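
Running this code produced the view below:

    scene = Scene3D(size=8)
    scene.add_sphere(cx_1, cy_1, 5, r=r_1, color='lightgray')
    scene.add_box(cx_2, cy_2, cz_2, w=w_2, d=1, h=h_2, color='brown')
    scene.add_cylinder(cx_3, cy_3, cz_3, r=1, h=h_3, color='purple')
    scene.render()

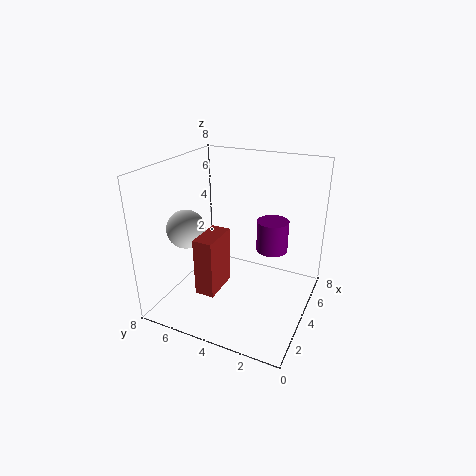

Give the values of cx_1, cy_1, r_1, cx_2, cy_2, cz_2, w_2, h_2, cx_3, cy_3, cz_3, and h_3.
cx_1 = 2
cy_1 = 6
r_1 = 1
cx_2 = 1
cy_2 = 4
cz_2 = 2
w_2 = 2
h_2 = 3
cx_3 = 7
cy_3 = 3
cz_3 = 2
h_3 = 2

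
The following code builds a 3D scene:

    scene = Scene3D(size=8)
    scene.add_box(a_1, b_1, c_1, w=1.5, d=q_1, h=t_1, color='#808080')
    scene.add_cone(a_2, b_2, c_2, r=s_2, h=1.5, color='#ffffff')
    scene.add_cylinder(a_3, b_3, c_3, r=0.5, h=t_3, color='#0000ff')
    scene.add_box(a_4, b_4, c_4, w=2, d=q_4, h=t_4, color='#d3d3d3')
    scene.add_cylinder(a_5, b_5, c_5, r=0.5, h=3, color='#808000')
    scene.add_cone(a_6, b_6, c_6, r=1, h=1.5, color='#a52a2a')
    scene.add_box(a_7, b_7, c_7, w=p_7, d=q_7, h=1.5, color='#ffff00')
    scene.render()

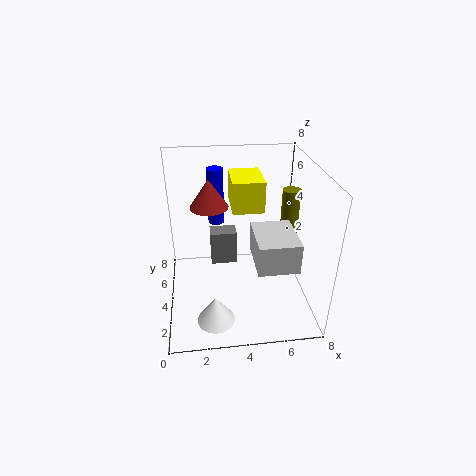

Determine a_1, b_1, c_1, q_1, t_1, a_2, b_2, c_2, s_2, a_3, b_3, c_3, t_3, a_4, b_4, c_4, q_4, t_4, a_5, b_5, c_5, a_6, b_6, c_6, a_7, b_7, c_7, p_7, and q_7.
a_1 = 2.5, b_1 = 4.5, c_1 = 2, q_1 = 1, t_1 = 2, a_2 = 2.5, b_2 = 1.5, c_2 = 0.5, s_2 = 1, a_3 = 3, b_3 = 7, c_3 = 3.5, t_3 = 3.5, a_4 = 4.5, b_4 = 0.5, c_4 = 4, q_4 = 2.5, t_4 = 1.5, a_5 = 7, b_5 = 4.5, c_5 = 3.5, a_6 = 2.5, b_6 = 4, c_6 = 6, a_7 = 3.5, b_7 = 2, c_7 = 6.5, p_7 = 1.5, q_7 = 2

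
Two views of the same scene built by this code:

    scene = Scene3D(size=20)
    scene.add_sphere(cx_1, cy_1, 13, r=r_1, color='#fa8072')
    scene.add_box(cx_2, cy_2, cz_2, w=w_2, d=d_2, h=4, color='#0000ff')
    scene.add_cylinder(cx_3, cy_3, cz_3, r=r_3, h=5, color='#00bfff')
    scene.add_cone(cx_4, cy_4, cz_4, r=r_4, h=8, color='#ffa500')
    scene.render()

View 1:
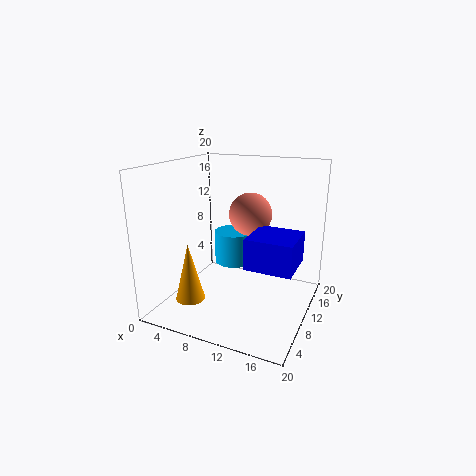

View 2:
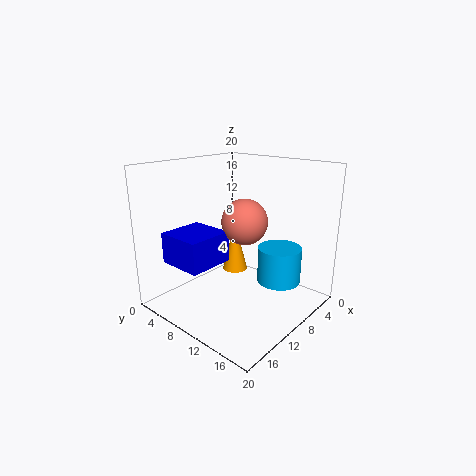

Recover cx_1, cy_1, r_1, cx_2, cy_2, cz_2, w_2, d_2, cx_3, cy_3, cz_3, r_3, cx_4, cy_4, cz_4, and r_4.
cx_1 = 11
cy_1 = 12
r_1 = 3
cx_2 = 13
cy_2 = 5
cz_2 = 8
w_2 = 6
d_2 = 6
cx_3 = 7
cy_3 = 15
cz_3 = 4
r_3 = 3
cx_4 = 5
cy_4 = 5
cz_4 = 2
r_4 = 2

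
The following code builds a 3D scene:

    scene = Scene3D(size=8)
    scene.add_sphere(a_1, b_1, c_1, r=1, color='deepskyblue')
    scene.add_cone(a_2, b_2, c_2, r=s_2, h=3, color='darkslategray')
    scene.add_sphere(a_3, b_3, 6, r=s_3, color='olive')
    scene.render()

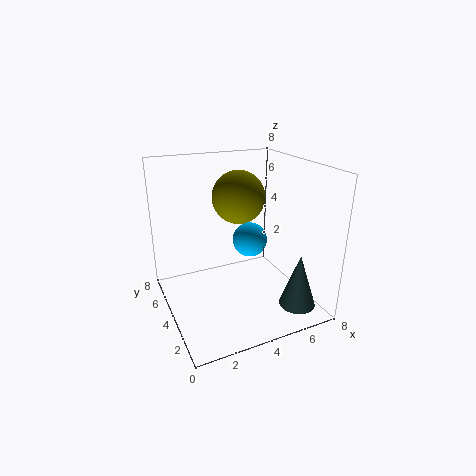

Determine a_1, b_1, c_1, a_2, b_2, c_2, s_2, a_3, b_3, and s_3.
a_1 = 5; b_1 = 4.5; c_1 = 3.5; a_2 = 6.5; b_2 = 1.5; c_2 = 0.5; s_2 = 1; a_3 = 4.5; b_3 = 5; s_3 = 1.5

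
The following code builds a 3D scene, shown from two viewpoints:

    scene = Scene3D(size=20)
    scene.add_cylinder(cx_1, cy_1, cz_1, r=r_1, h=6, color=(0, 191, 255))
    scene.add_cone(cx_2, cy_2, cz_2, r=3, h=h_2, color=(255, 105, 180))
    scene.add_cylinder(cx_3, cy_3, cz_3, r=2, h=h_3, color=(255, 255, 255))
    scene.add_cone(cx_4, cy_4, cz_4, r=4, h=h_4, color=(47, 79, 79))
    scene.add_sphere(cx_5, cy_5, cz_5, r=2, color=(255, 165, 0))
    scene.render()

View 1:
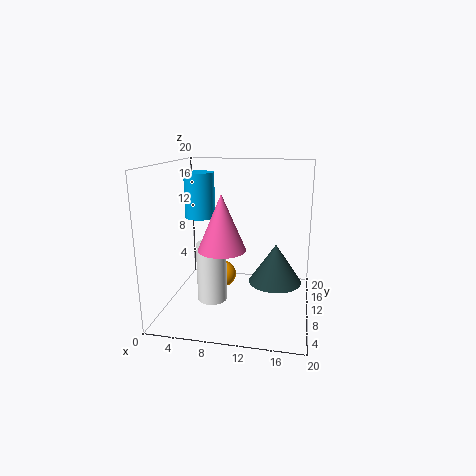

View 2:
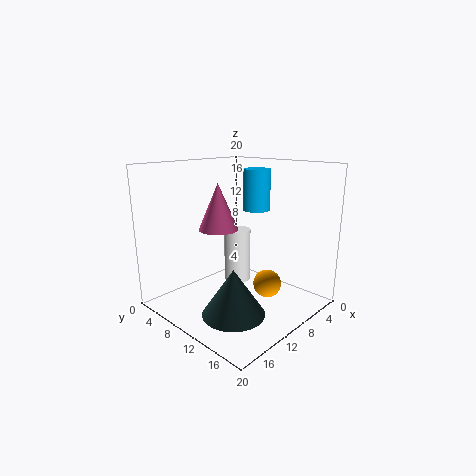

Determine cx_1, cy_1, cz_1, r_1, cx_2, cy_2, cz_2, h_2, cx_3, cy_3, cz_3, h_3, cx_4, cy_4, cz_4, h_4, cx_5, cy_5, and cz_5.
cx_1 = 5; cy_1 = 9; cz_1 = 13; r_1 = 2; cx_2 = 9; cy_2 = 5; cz_2 = 10; h_2 = 7; cx_3 = 7; cy_3 = 7; cz_3 = 2; h_3 = 8; cx_4 = 15; cy_4 = 14; cz_4 = 2; h_4 = 6; cx_5 = 7; cy_5 = 13; cz_5 = 3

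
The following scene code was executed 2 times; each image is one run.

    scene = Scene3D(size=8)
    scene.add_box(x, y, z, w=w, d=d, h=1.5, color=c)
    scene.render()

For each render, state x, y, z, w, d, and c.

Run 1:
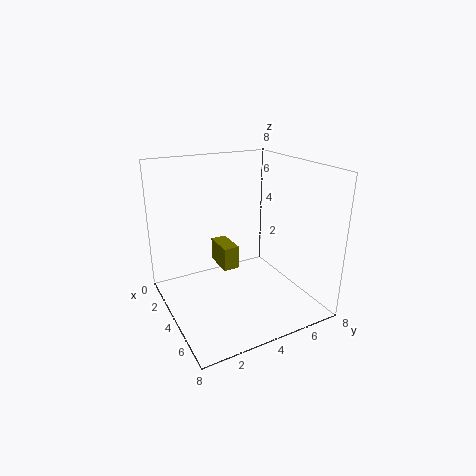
x = 0.25, y = 4, z = 1, w = 2, d = 1, c = 'olive'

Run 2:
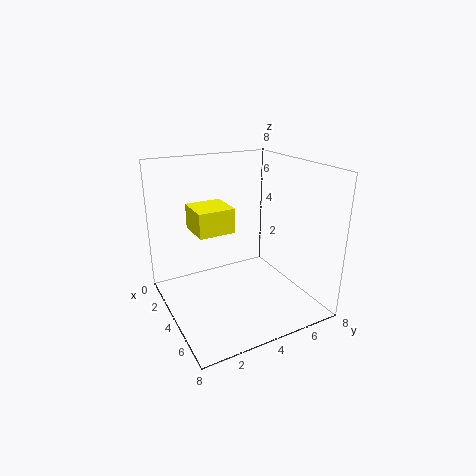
x = 0.5, y = 2.25, z = 3.75, w = 2.25, d = 2.25, c = 'yellow'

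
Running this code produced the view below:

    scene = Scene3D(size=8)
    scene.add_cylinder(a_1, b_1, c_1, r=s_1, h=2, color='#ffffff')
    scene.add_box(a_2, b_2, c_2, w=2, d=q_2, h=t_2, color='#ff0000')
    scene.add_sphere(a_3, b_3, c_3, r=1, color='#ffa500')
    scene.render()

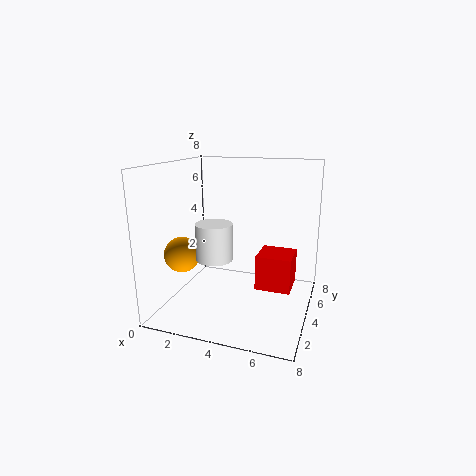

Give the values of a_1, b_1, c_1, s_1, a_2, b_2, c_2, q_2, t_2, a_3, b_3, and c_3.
a_1 = 3; b_1 = 3; c_1 = 3; s_1 = 1; a_2 = 5; b_2 = 4; c_2 = 1; q_2 = 2; t_2 = 2; a_3 = 1; b_3 = 3; c_3 = 3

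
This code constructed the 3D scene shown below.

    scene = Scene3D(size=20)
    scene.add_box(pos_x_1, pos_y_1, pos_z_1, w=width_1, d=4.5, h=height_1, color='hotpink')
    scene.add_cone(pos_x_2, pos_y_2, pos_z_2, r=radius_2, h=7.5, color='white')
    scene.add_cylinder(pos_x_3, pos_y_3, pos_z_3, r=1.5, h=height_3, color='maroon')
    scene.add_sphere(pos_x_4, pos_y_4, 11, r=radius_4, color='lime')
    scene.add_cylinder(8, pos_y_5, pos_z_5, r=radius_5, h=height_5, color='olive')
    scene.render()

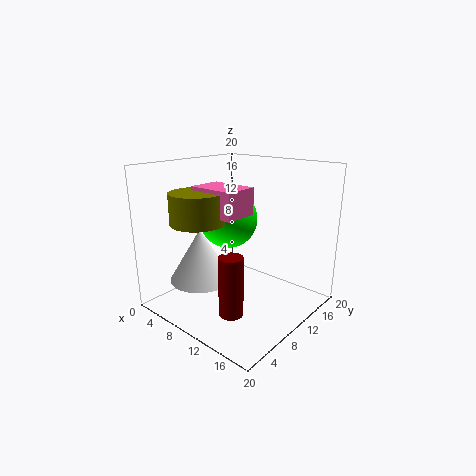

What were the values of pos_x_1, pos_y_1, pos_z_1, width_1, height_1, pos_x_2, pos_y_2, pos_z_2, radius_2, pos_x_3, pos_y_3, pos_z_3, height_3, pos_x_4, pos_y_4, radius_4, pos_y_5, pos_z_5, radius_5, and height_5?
pos_x_1 = 6.5; pos_y_1 = 5; pos_z_1 = 14; width_1 = 6.5; height_1 = 3.5; pos_x_2 = 5.5; pos_y_2 = 7; pos_z_2 = 3.5; radius_2 = 4.5; pos_x_3 = 14.5; pos_y_3 = 3.5; pos_z_3 = 3; height_3 = 7.5; pos_x_4 = 5; pos_y_4 = 13.5; radius_4 = 4.5; pos_y_5 = 4.5; pos_z_5 = 13; radius_5 = 3.5; height_5 = 4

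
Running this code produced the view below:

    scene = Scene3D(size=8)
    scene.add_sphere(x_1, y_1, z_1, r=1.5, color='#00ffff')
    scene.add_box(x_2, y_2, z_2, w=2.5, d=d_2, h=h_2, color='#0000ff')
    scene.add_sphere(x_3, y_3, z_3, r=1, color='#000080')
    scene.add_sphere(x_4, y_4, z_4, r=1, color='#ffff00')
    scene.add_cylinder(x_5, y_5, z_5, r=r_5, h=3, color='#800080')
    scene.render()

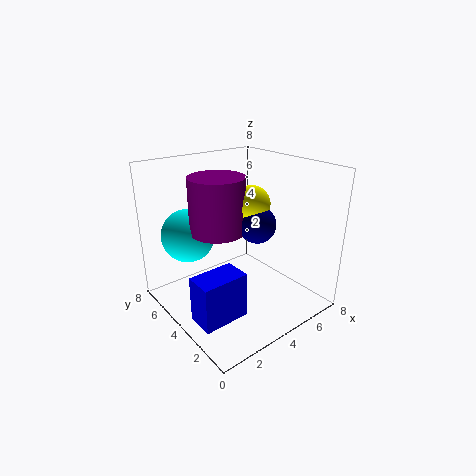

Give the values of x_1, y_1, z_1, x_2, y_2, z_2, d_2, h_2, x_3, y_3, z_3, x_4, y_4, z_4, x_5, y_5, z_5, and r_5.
x_1 = 2; y_1 = 6; z_1 = 4; x_2 = 0.5; y_2 = 2; z_2 = 0.5; d_2 = 1.5; h_2 = 2.5; x_3 = 4.5; y_3 = 3; z_3 = 5; x_4 = 4.5; y_4 = 3.5; z_4 = 6; x_5 = 3; y_5 = 4.5; z_5 = 4.5; r_5 = 1.5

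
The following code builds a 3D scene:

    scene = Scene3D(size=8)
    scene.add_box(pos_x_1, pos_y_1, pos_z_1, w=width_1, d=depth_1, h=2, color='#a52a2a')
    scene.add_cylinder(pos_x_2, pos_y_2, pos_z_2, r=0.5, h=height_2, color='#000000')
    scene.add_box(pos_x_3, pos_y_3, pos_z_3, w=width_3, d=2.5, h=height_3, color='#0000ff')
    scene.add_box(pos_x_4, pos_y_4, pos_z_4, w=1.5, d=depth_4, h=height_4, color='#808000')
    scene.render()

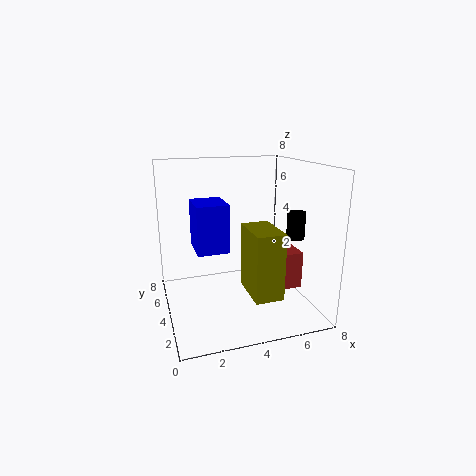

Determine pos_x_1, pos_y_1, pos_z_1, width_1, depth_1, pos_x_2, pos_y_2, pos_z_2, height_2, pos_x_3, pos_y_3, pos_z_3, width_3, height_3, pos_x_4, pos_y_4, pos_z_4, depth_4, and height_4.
pos_x_1 = 5.5; pos_y_1 = 2; pos_z_1 = 1.5; width_1 = 1.5; depth_1 = 2; pos_x_2 = 7; pos_y_2 = 3; pos_z_2 = 4; height_2 = 1.5; pos_x_3 = 2; pos_y_3 = 5.5; pos_z_3 = 2.5; width_3 = 2; height_3 = 3; pos_x_4 = 4; pos_y_4 = 1; pos_z_4 = 1.5; depth_4 = 2.5; height_4 = 3.5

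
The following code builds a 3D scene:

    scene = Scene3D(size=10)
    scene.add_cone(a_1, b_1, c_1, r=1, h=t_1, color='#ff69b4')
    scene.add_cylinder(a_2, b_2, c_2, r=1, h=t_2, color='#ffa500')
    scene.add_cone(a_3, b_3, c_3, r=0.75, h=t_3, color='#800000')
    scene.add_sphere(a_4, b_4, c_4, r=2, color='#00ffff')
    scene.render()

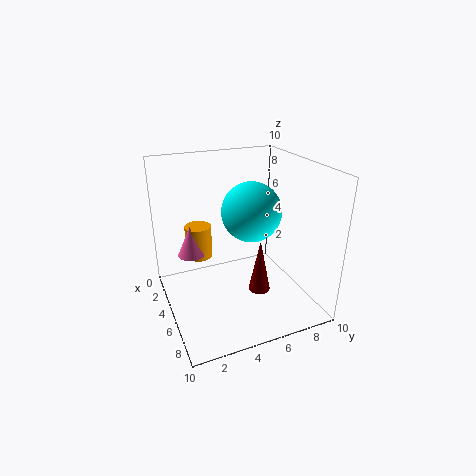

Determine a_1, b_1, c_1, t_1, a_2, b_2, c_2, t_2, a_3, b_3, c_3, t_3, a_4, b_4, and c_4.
a_1 = 2.5
b_1 = 2.25
c_1 = 3
t_1 = 2.25
a_2 = 2
b_2 = 3
c_2 = 2.5
t_2 = 2.5
a_3 = 6.5
b_3 = 6
c_3 = 1.5
t_3 = 3.75
a_4 = 5.5
b_4 = 5.75
c_4 = 7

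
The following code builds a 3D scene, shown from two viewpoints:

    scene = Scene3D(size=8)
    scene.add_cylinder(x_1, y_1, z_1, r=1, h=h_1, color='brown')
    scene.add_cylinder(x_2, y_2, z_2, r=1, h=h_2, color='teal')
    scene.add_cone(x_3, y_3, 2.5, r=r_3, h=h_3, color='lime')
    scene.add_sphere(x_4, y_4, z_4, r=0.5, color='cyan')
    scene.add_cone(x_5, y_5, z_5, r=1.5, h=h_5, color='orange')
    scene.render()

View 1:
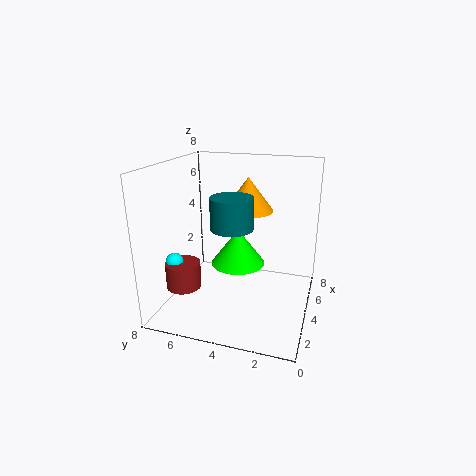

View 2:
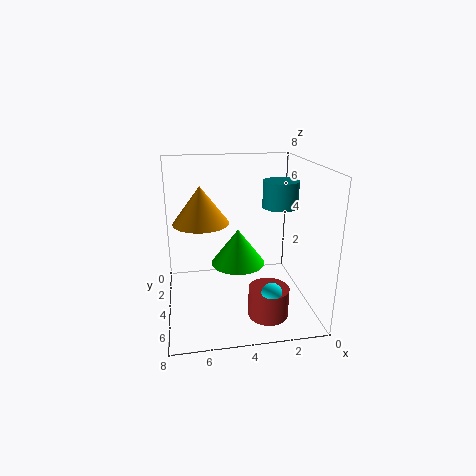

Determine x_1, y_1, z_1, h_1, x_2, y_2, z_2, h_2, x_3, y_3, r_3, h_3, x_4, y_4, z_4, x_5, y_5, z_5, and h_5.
x_1 = 3; y_1 = 7; z_1 = 1; h_1 = 1.5; x_2 = 1.5; y_2 = 3.5; z_2 = 5.5; h_2 = 1.5; x_3 = 4; y_3 = 4; r_3 = 1.5; h_3 = 2; x_4 = 3; y_4 = 7.5; z_4 = 2.5; x_5 = 6; y_5 = 4; z_5 = 5; h_5 = 2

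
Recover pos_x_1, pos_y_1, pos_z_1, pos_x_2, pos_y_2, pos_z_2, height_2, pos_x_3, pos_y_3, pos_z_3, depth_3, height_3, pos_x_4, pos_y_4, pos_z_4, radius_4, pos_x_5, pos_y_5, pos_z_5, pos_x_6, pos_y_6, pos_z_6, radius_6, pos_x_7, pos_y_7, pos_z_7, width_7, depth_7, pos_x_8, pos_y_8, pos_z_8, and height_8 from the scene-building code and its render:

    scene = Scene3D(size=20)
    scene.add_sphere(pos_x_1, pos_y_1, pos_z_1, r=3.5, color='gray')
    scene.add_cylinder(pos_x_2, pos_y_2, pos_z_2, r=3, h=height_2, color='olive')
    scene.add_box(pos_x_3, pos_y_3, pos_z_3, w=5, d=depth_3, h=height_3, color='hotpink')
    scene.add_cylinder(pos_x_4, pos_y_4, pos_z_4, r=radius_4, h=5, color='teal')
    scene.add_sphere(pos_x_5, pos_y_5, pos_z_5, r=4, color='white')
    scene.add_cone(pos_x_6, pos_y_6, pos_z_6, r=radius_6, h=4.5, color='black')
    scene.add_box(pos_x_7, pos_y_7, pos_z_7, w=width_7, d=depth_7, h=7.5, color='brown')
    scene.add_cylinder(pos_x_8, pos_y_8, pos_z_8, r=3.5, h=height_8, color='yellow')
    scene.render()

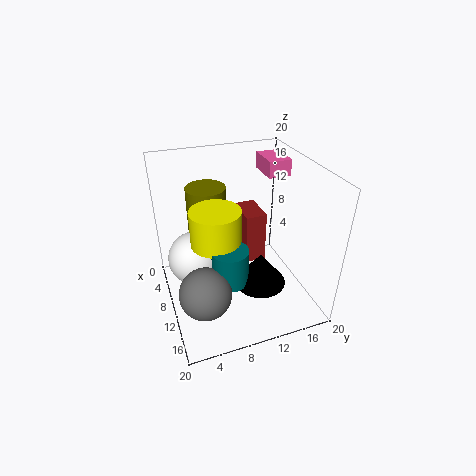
pos_x_1 = 14, pos_y_1 = 4, pos_z_1 = 5, pos_x_2 = 3, pos_y_2 = 7.5, pos_z_2 = 7, height_2 = 8, pos_x_3 = 0.5, pos_y_3 = 16.5, pos_z_3 = 16, depth_3 = 3.5, height_3 = 2.5, pos_x_4 = 12.5, pos_y_4 = 8, pos_z_4 = 5, radius_4 = 2.5, pos_x_5 = 6.5, pos_y_5 = 4.5, pos_z_5 = 5.5, pos_x_6 = 13.5, pos_y_6 = 12, pos_z_6 = 4.5, radius_6 = 3.5, pos_x_7 = 4.5, pos_y_7 = 11.5, pos_z_7 = 5, width_7 = 5, depth_7 = 3, pos_x_8 = 9.5, pos_y_8 = 7, pos_z_8 = 9.5, height_8 = 5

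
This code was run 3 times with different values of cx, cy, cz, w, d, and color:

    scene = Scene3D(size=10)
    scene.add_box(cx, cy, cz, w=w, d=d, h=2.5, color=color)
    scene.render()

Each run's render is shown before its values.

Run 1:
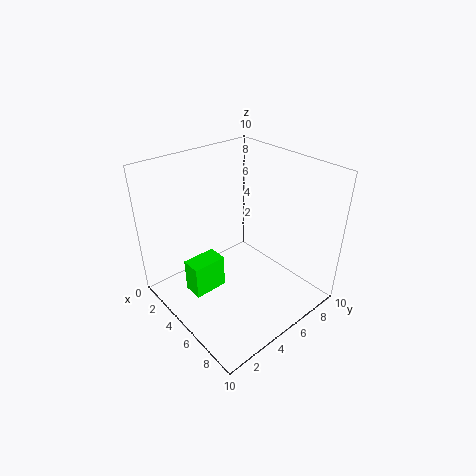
cx = 2.5
cy = 2
cz = 0.5
w = 1.5
d = 2.5
color = 'lime'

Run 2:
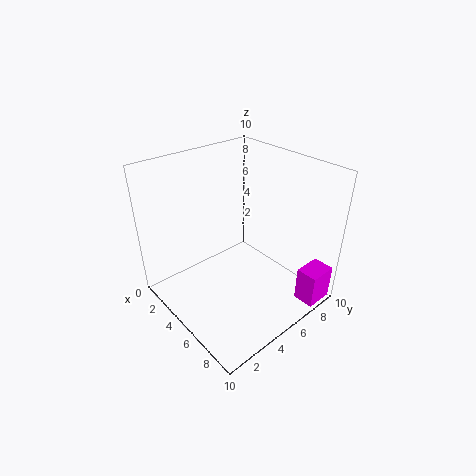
cx = 8.5
cy = 7.5
cz = 0.5
w = 1.5
d = 2
color = 'magenta'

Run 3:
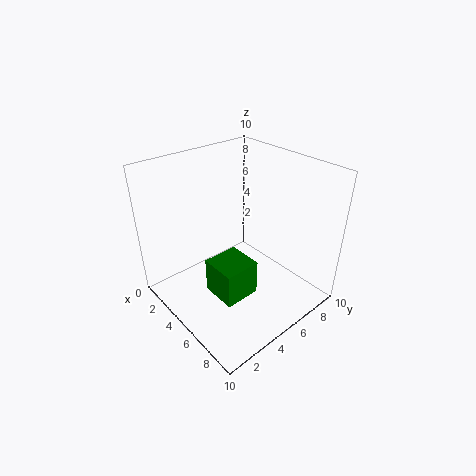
cx = 4.5
cy = 2.5
cz = 1.5
w = 2.5
d = 2.5
color = 'green'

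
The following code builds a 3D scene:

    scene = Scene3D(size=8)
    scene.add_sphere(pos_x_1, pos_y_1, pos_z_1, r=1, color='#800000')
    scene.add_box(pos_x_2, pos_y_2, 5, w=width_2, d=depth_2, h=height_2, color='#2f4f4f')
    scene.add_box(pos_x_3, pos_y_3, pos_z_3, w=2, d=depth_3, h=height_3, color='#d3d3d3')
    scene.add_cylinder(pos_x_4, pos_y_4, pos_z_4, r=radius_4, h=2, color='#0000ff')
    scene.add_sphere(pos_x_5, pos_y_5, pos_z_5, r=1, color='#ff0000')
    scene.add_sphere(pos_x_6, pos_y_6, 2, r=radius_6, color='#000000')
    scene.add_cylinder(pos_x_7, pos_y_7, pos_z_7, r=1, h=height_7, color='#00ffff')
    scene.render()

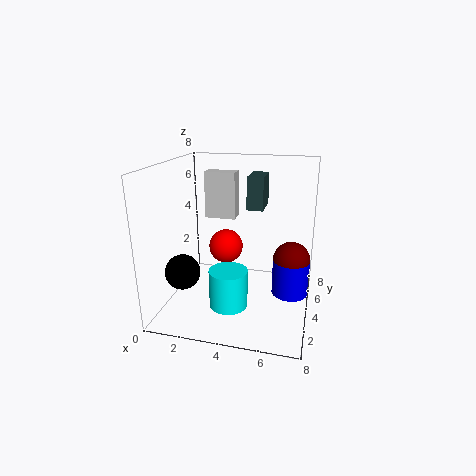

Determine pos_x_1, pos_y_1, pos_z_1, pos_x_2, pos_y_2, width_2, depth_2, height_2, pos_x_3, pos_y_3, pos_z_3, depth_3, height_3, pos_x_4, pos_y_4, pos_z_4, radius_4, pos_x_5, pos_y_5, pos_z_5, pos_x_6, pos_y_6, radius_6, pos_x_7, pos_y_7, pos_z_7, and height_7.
pos_x_1 = 7; pos_y_1 = 4; pos_z_1 = 3; pos_x_2 = 4; pos_y_2 = 6; width_2 = 1; depth_2 = 2; height_2 = 2; pos_x_3 = 1; pos_y_3 = 7; pos_z_3 = 4; depth_3 = 1; height_3 = 3; pos_x_4 = 7; pos_y_4 = 4; pos_z_4 = 1; radius_4 = 1; pos_x_5 = 3; pos_y_5 = 5; pos_z_5 = 3; pos_x_6 = 1; pos_y_6 = 3; radius_6 = 1; pos_x_7 = 4; pos_y_7 = 2; pos_z_7 = 1; height_7 = 2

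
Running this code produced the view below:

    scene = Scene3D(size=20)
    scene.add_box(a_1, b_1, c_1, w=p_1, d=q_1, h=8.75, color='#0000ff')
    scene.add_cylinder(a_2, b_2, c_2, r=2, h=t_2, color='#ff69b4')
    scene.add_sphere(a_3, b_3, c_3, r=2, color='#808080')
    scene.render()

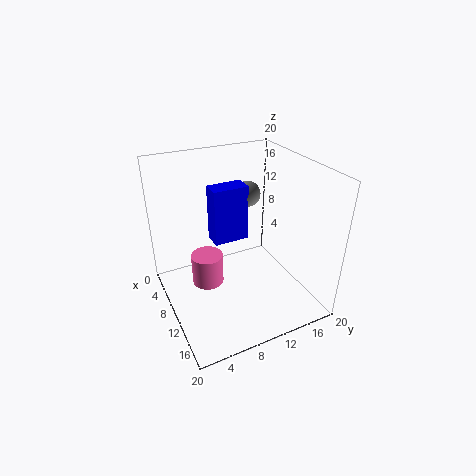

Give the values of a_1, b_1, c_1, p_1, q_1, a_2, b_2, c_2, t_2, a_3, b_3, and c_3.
a_1 = 2.5
b_1 = 8.5
c_1 = 6.5
p_1 = 3
q_1 = 5.5
a_2 = 12.25
b_2 = 4.5
c_2 = 6.25
t_2 = 4
a_3 = 3.75
b_3 = 14.75
c_3 = 13.25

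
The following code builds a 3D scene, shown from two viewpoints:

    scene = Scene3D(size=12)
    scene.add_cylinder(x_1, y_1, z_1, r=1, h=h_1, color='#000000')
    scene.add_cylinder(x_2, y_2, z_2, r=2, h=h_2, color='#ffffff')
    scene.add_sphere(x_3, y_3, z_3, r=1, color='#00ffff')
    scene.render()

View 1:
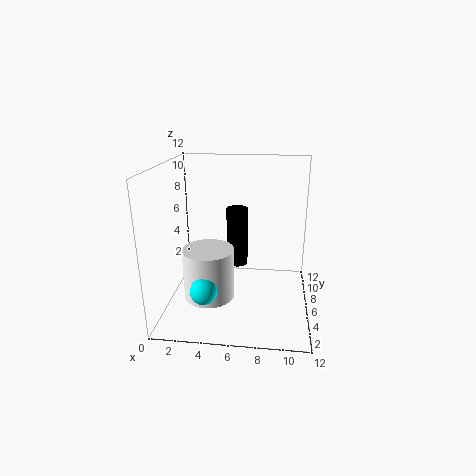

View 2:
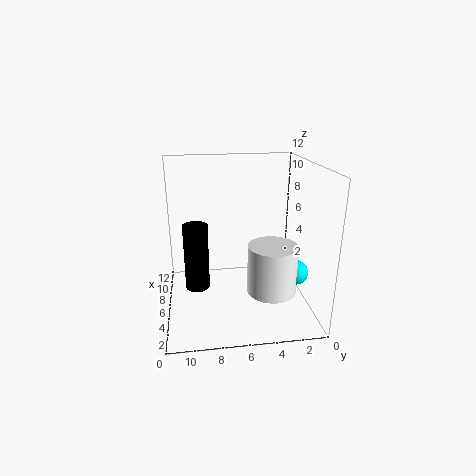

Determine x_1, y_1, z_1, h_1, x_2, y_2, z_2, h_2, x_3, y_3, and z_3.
x_1 = 5.5, y_1 = 9.5, z_1 = 2, h_1 = 5.5, x_2 = 4, y_2 = 3.5, z_2 = 2, h_2 = 4, x_3 = 4, y_3 = 1.5, z_3 = 3.5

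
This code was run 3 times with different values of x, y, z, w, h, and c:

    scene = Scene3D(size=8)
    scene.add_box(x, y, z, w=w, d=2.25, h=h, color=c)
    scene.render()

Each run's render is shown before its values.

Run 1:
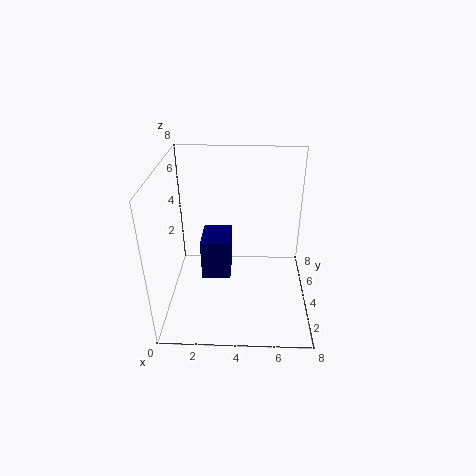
x = 1.75; y = 4.5; z = 0.75; w = 1.75; h = 2.5; c = 'navy'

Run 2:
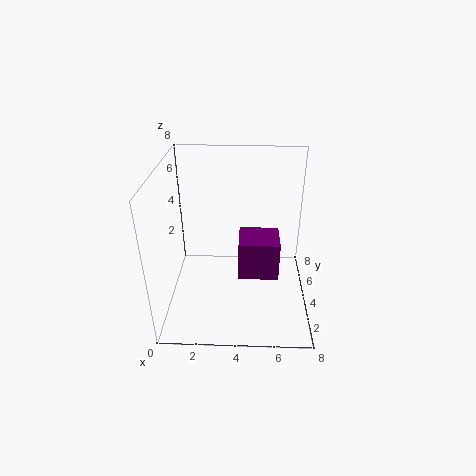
x = 4; y = 4.75; z = 0.5; w = 2.5; h = 2.5; c = 'purple'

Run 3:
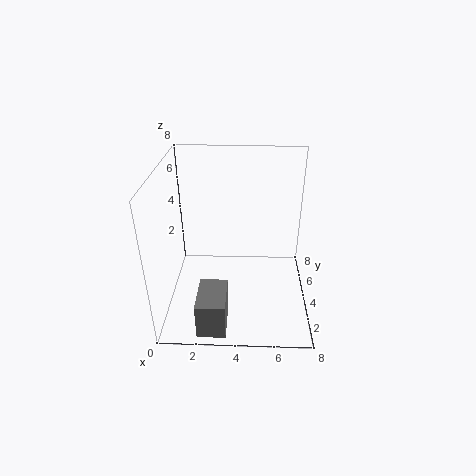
x = 2; y = 0.25; z = 0.25; w = 1.5; h = 2; c = 'gray'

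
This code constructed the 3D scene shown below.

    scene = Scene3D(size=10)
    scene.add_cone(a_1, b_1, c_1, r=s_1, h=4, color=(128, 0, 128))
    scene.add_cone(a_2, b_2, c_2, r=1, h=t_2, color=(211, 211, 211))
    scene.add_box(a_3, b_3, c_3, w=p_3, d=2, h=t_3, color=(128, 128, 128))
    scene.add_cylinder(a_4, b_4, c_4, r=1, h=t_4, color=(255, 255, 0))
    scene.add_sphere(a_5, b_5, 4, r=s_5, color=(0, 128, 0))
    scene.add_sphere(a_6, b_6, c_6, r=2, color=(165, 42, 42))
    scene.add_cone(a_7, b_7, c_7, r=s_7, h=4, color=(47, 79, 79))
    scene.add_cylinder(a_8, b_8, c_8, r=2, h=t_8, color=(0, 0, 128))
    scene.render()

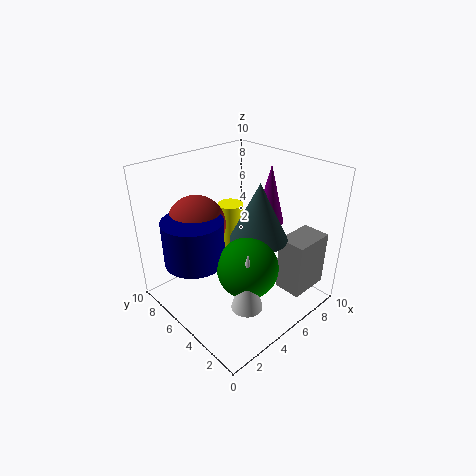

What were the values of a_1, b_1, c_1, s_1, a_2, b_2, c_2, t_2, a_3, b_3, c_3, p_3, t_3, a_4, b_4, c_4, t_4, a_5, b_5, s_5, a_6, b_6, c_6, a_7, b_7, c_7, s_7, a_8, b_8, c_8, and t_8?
a_1 = 7
b_1 = 4
c_1 = 6
s_1 = 1
a_2 = 3
b_2 = 2
c_2 = 2
t_2 = 4
a_3 = 7
b_3 = 1
c_3 = 1
p_3 = 3
t_3 = 4
a_4 = 7
b_4 = 8
c_4 = 1
t_4 = 5
a_5 = 4
b_5 = 3
s_5 = 2
a_6 = 3
b_6 = 7
c_6 = 6
a_7 = 6
b_7 = 4
c_7 = 5
s_7 = 2
a_8 = 2
b_8 = 6
c_8 = 4
t_8 = 3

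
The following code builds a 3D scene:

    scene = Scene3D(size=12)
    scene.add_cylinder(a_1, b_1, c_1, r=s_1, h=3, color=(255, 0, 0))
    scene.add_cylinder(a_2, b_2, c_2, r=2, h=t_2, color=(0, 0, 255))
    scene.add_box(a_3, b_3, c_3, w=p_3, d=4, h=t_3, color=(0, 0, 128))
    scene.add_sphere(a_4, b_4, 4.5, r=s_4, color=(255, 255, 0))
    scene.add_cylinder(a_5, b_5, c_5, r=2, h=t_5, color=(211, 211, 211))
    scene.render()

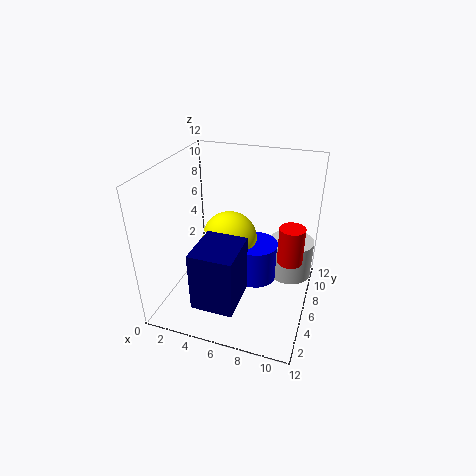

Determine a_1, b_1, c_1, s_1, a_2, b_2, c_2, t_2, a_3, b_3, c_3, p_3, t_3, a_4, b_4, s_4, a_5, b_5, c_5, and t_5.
a_1 = 10.5; b_1 = 5.5; c_1 = 5; s_1 = 1; a_2 = 7; b_2 = 8; c_2 = 1; t_2 = 3.5; a_3 = 3.5; b_3 = 1.5; c_3 = 1.5; p_3 = 3.5; t_3 = 5; a_4 = 4.5; b_4 = 8; s_4 = 2.5; a_5 = 10; b_5 = 9.5; c_5 = 1; t_5 = 3.5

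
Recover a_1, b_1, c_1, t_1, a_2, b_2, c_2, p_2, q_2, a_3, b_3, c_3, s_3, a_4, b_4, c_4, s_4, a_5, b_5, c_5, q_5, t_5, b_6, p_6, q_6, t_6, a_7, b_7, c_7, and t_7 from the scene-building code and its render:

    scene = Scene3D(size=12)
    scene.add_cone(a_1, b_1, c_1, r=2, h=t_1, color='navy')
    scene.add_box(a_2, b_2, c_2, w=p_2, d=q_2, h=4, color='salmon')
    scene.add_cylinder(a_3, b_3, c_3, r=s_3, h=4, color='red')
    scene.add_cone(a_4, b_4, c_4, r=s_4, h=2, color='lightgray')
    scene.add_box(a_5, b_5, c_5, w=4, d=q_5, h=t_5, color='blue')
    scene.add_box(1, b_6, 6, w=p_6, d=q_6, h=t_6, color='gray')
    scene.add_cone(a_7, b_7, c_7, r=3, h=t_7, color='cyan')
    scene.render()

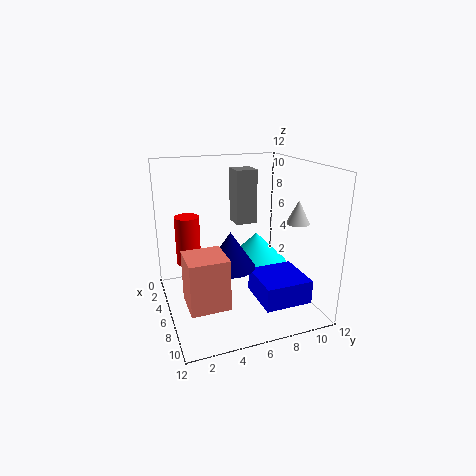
a_1 = 7, b_1 = 5, c_1 = 4, t_1 = 3, a_2 = 7, b_2 = 1, c_2 = 2, p_2 = 3, q_2 = 3, a_3 = 5, b_3 = 2, c_3 = 4, s_3 = 1, a_4 = 7, b_4 = 11, c_4 = 7, s_4 = 1, a_5 = 6, b_5 = 7, c_5 = 1, q_5 = 4, t_5 = 2, b_6 = 7, p_6 = 2, q_6 = 2, t_6 = 5, a_7 = 3, b_7 = 9, c_7 = 2, t_7 = 3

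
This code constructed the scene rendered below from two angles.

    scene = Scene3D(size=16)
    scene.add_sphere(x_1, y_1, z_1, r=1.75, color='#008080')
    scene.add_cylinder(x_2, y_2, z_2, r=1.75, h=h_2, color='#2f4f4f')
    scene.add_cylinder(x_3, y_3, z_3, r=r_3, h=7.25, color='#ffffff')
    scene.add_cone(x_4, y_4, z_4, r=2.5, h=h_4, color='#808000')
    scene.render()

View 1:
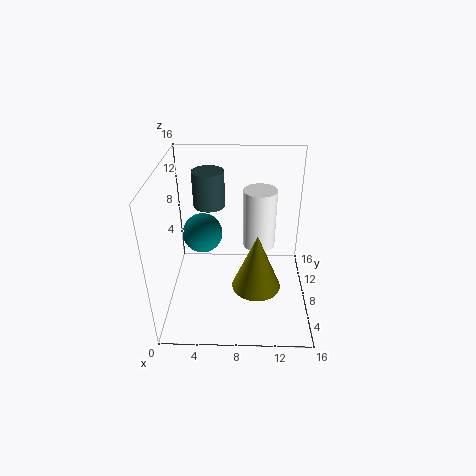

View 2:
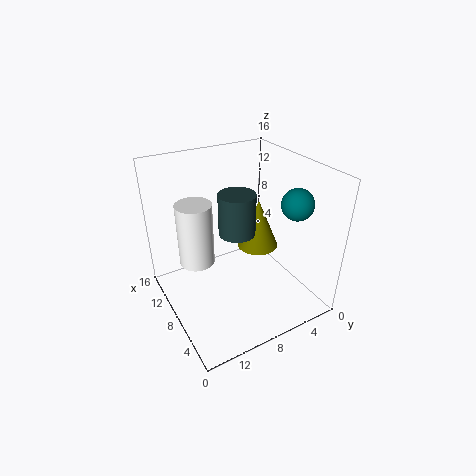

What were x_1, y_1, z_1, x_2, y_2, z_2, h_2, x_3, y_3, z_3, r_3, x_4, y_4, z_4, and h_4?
x_1 = 5
y_1 = 2.5
z_1 = 12
x_2 = 4.75
y_2 = 10
z_2 = 11
h_2 = 4
x_3 = 10.5
y_3 = 12
z_3 = 4.75
r_3 = 2
x_4 = 10
y_4 = 4
z_4 = 4.75
h_4 = 6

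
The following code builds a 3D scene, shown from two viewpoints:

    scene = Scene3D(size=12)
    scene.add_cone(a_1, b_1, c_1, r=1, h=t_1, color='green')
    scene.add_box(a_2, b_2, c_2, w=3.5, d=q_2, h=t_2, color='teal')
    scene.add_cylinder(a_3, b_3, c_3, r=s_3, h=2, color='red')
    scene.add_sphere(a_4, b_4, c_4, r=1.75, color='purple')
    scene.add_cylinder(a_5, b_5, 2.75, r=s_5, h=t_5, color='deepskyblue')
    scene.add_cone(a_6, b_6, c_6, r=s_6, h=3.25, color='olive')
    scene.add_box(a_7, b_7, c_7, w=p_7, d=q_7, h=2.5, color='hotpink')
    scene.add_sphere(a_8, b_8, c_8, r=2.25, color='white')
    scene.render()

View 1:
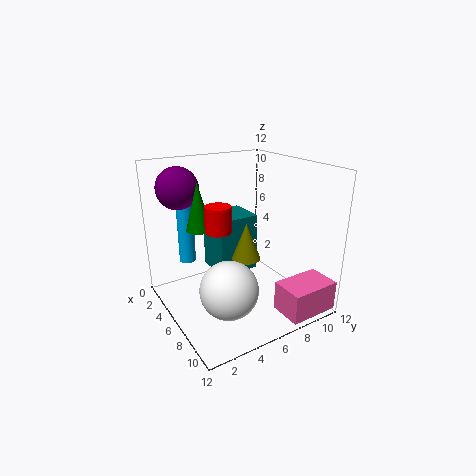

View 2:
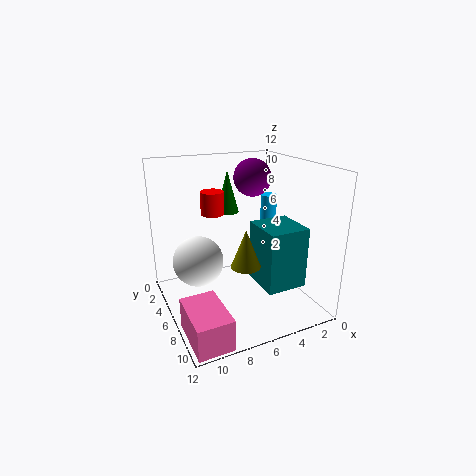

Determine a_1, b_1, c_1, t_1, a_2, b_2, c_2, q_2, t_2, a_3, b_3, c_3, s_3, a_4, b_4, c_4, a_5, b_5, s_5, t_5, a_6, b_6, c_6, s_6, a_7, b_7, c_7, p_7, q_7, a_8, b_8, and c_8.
a_1 = 5.5
b_1 = 2.75
c_1 = 7.25
t_1 = 3.75
a_2 = 1
b_2 = 5.25
c_2 = 1.75
q_2 = 3.75
t_2 = 5.25
a_3 = 7.25
b_3 = 3.5
c_3 = 7.5
s_3 = 1
a_4 = 2.75
b_4 = 2.25
c_4 = 10
a_5 = 1.5
b_5 = 3.25
s_5 = 0.75
t_5 = 5.75
a_6 = 5.75
b_6 = 7
c_6 = 3.75
s_6 = 1.25
a_7 = 9
b_7 = 7.75
c_7 = 0.25
p_7 = 2.75
q_7 = 4.25
a_8 = 8.75
b_8 = 3.5
c_8 = 3.25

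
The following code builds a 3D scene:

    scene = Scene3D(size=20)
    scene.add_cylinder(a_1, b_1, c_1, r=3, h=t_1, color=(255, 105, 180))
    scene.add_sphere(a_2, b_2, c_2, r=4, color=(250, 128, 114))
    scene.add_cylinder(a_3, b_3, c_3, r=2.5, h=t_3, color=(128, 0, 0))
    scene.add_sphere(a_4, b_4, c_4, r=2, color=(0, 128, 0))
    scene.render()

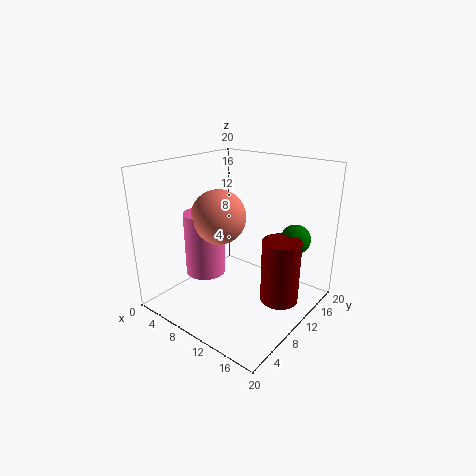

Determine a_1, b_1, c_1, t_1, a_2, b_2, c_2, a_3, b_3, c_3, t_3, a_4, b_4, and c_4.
a_1 = 4; b_1 = 9.5; c_1 = 3; t_1 = 9.5; a_2 = 6; b_2 = 10.5; c_2 = 12; a_3 = 17; b_3 = 10; c_3 = 3; t_3 = 8.5; a_4 = 17; b_4 = 13.5; c_4 = 10.5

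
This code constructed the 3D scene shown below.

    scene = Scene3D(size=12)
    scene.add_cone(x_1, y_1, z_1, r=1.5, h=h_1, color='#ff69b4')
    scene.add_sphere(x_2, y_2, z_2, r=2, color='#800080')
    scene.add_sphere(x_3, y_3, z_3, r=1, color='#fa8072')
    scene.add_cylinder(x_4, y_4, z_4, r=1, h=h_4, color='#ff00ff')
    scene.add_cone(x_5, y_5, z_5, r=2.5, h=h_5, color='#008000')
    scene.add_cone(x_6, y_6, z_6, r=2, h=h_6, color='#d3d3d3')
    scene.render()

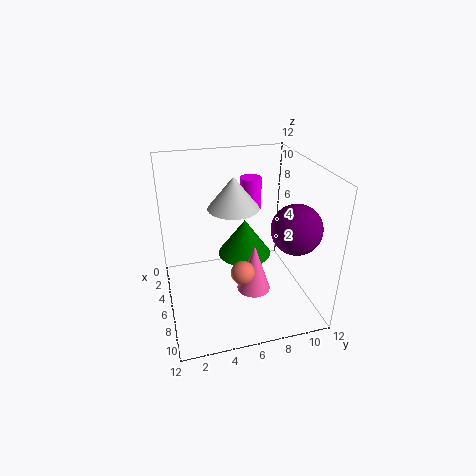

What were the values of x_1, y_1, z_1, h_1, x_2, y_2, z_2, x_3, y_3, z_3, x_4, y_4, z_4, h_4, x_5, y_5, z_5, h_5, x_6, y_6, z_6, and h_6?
x_1 = 6, y_1 = 7.5, z_1 = 0.5, h_1 = 4.5, x_2 = 8.5, y_2 = 10, z_2 = 7.5, x_3 = 7.5, y_3 = 6, z_3 = 3.5, x_4 = 1.5, y_4 = 8.5, z_4 = 6.5, h_4 = 3, x_5 = 3, y_5 = 7.5, z_5 = 2.5, h_5 = 3.5, x_6 = 6.5, y_6 = 5.5, z_6 = 9, h_6 = 2.5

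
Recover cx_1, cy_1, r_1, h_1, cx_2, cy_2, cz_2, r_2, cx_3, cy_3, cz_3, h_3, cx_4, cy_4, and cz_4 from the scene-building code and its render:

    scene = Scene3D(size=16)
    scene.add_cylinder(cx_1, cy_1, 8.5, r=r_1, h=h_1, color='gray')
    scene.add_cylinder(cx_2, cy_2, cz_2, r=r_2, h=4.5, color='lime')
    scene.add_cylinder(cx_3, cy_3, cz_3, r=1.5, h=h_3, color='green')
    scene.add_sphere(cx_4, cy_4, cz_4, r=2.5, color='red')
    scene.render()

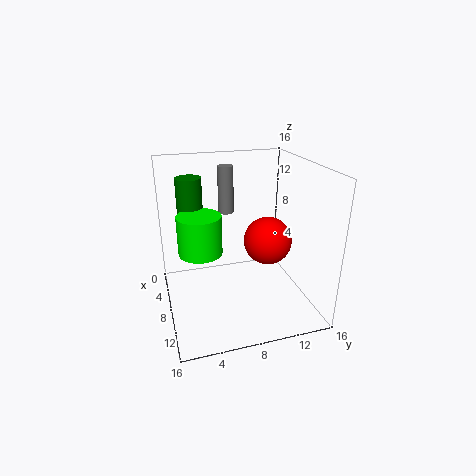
cx_1 = 1
cy_1 = 8.5
r_1 = 1
h_1 = 6
cx_2 = 6.5
cy_2 = 4
cz_2 = 6
r_2 = 2.5
cx_3 = 3.5
cy_3 = 3.5
cz_3 = 6
h_3 = 8
cx_4 = 10.5
cy_4 = 10.5
cz_4 = 8.5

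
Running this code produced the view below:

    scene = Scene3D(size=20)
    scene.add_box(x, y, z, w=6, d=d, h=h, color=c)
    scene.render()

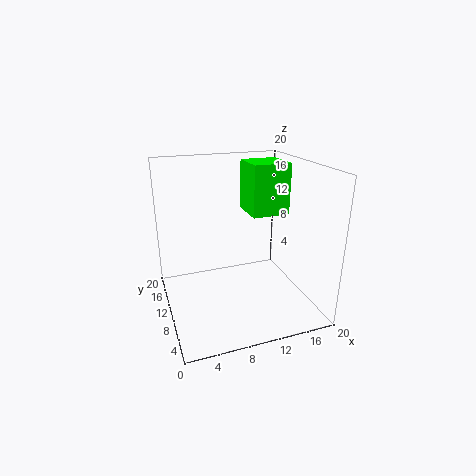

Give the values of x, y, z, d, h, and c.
x = 14, y = 14, z = 11, d = 6, h = 8, c = 'lime'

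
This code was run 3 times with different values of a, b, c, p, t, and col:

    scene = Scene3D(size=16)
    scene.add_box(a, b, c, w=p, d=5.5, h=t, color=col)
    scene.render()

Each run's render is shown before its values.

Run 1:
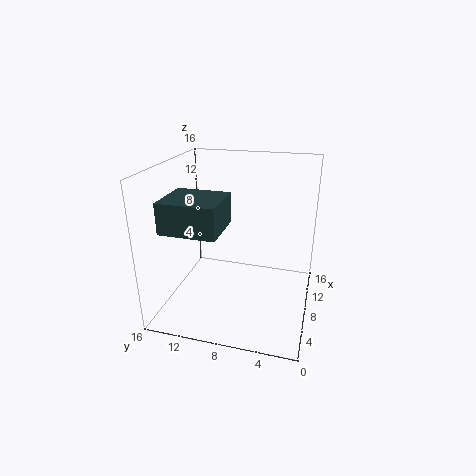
a = 0.5; b = 8; c = 11; p = 5; t = 3; col = 'darkslategray'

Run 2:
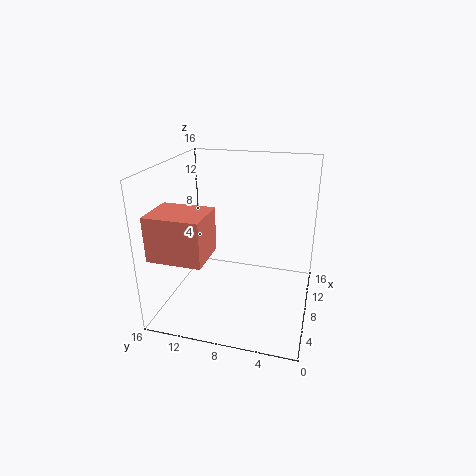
a = 0.5; b = 9.5; c = 8; p = 4.5; t = 4.5; col = 'salmon'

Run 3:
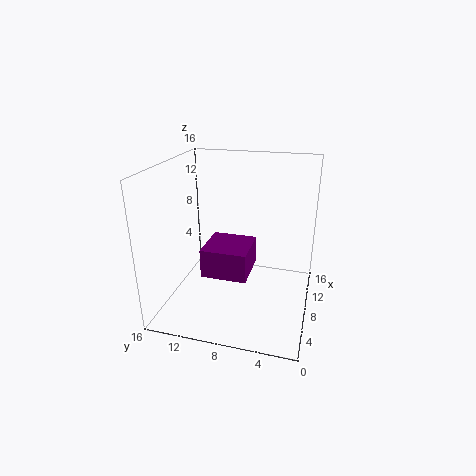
a = 7.5; b = 7; c = 2.5; p = 5.5; t = 3.5; col = 'purple'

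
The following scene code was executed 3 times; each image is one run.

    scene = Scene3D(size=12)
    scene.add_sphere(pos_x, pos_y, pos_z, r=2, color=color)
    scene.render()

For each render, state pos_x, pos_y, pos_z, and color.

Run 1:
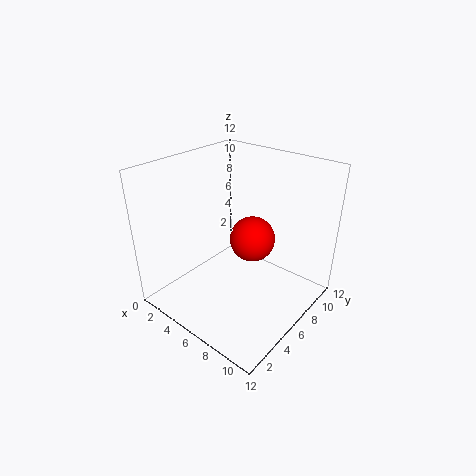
pos_x = 6, pos_y = 8, pos_z = 5, color = 'red'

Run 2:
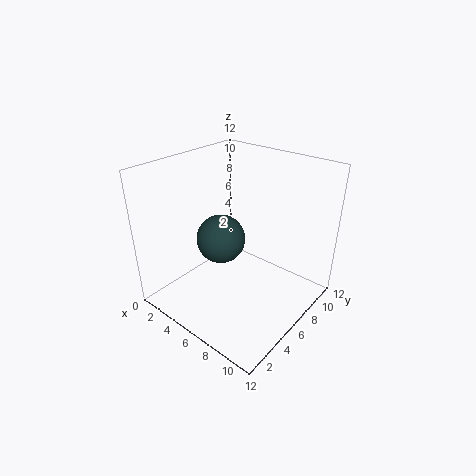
pos_x = 5, pos_y = 5, pos_z = 6, color = 'darkslategray'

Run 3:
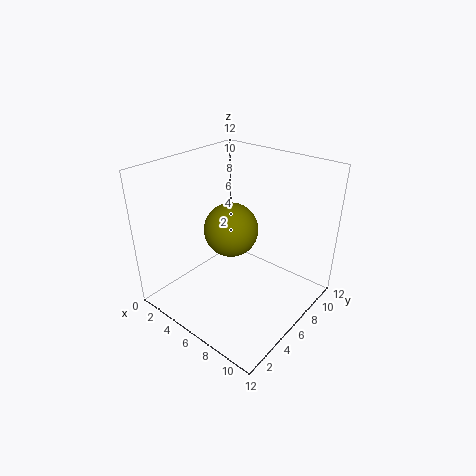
pos_x = 7, pos_y = 4, pos_z = 8, color = 'olive'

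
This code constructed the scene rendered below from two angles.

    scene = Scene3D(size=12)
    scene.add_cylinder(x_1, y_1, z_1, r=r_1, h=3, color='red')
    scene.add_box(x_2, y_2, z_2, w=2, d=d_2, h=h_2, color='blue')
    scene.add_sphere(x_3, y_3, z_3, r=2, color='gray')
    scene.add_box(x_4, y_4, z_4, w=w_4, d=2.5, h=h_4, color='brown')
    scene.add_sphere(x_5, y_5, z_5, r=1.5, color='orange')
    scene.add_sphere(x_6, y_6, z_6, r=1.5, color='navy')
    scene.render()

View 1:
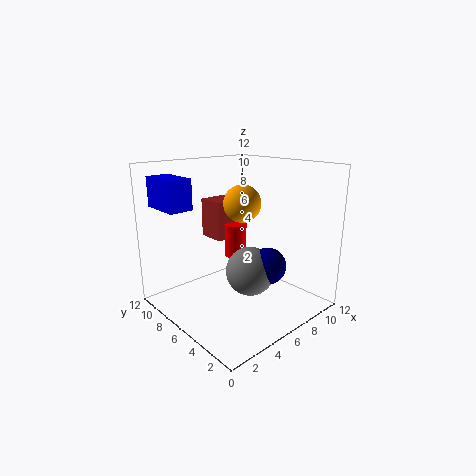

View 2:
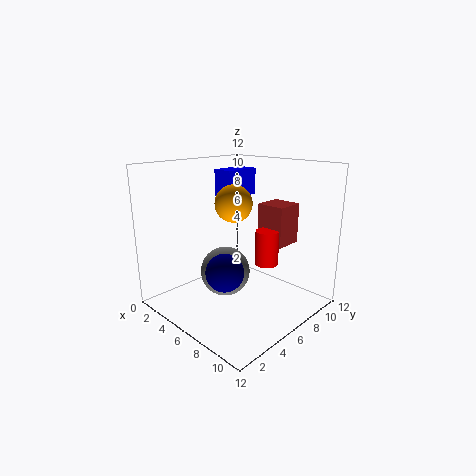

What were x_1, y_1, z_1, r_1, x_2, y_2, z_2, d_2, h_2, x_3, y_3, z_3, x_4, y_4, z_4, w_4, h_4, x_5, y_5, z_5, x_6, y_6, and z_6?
x_1 = 7.5
y_1 = 8
z_1 = 3.5
r_1 = 1
x_2 = 1
y_2 = 8
z_2 = 8.5
d_2 = 3.5
h_2 = 2.5
x_3 = 6
y_3 = 4.5
z_3 = 3.5
x_4 = 6
y_4 = 8.5
z_4 = 5
w_4 = 2.5
h_4 = 3.5
x_5 = 6
y_5 = 5.5
z_5 = 9
x_6 = 7
y_6 = 3.5
z_6 = 4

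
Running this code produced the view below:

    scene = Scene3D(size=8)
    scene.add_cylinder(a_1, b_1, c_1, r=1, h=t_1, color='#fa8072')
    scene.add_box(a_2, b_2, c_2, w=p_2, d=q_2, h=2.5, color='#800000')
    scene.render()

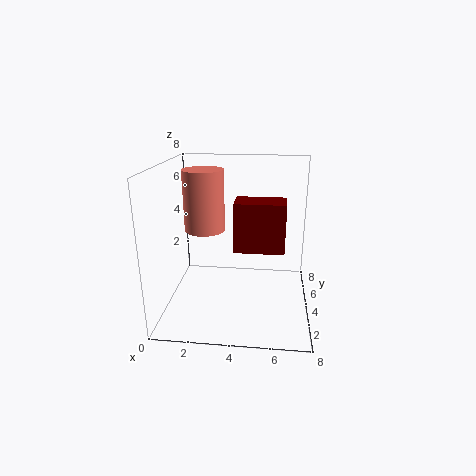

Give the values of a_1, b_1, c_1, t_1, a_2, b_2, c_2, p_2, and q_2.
a_1 = 2.5, b_1 = 2.5, c_1 = 5, t_1 = 3, a_2 = 4, b_2 = 2, c_2 = 4, p_2 = 2.5, q_2 = 1.5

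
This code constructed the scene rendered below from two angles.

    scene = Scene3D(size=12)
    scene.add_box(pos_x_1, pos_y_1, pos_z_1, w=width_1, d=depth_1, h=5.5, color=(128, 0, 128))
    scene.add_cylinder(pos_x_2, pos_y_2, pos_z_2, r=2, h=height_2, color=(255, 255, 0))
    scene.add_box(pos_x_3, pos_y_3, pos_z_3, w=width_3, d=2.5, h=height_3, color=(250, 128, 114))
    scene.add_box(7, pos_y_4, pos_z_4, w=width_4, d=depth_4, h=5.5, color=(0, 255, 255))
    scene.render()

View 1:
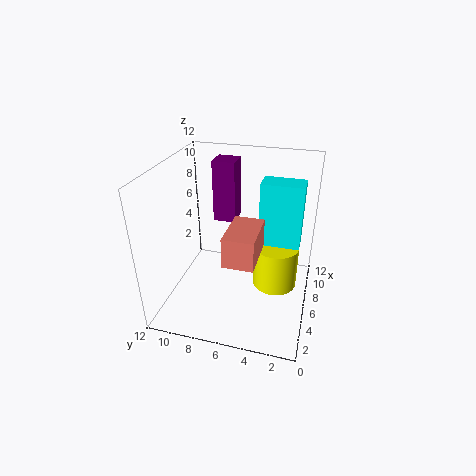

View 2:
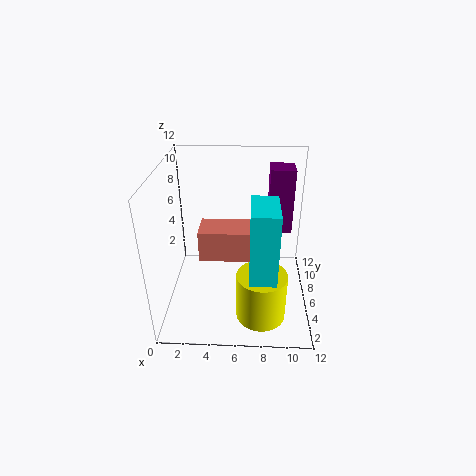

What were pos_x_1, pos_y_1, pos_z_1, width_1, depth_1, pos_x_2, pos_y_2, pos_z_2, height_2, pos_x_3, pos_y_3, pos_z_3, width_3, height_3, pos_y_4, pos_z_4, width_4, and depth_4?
pos_x_1 = 8.5; pos_y_1 = 7; pos_z_1 = 6; width_1 = 2; depth_1 = 2; pos_x_2 = 8; pos_y_2 = 3; pos_z_2 = 0.5; height_2 = 4; pos_x_3 = 3; pos_y_3 = 4; pos_z_3 = 5; width_3 = 4; height_3 = 2.5; pos_y_4 = 1; pos_z_4 = 5; width_4 = 2; depth_4 = 3.5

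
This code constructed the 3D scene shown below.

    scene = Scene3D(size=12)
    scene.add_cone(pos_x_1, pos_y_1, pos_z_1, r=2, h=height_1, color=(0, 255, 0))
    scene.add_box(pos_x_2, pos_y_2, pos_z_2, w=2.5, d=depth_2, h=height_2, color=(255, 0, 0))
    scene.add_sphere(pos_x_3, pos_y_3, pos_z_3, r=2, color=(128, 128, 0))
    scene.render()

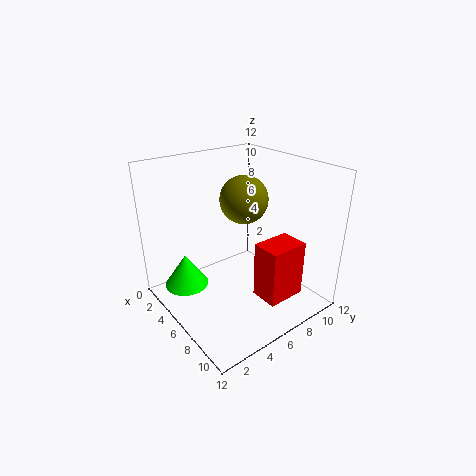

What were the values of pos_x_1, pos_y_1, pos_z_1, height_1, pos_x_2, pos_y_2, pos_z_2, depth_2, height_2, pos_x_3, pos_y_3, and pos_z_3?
pos_x_1 = 2; pos_y_1 = 3; pos_z_1 = 0.5; height_1 = 3; pos_x_2 = 7; pos_y_2 = 7; pos_z_2 = 0.5; depth_2 = 3.5; height_2 = 5; pos_x_3 = 5.5; pos_y_3 = 7; pos_z_3 = 9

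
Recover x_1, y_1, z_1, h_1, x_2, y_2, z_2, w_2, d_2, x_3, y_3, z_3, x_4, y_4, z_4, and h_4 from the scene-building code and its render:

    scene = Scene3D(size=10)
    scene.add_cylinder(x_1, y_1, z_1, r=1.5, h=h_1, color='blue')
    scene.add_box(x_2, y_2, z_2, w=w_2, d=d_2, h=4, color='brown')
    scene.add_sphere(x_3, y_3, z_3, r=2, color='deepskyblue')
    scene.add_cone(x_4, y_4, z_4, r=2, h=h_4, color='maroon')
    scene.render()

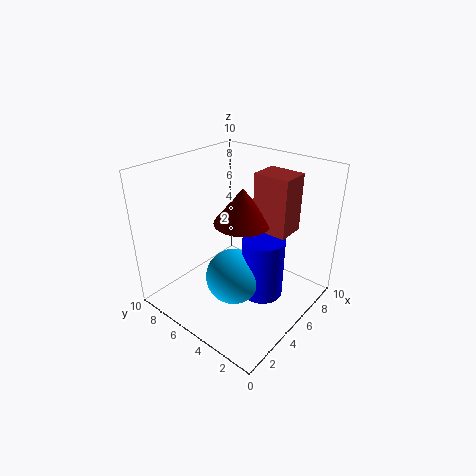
x_1 = 6; y_1 = 3.5; z_1 = 0.5; h_1 = 4.5; x_2 = 6; y_2 = 2; z_2 = 5.5; w_2 = 2; d_2 = 2.5; x_3 = 4.5; y_3 = 5; z_3 = 2; x_4 = 5.5; y_4 = 5; z_4 = 6; h_4 = 2.5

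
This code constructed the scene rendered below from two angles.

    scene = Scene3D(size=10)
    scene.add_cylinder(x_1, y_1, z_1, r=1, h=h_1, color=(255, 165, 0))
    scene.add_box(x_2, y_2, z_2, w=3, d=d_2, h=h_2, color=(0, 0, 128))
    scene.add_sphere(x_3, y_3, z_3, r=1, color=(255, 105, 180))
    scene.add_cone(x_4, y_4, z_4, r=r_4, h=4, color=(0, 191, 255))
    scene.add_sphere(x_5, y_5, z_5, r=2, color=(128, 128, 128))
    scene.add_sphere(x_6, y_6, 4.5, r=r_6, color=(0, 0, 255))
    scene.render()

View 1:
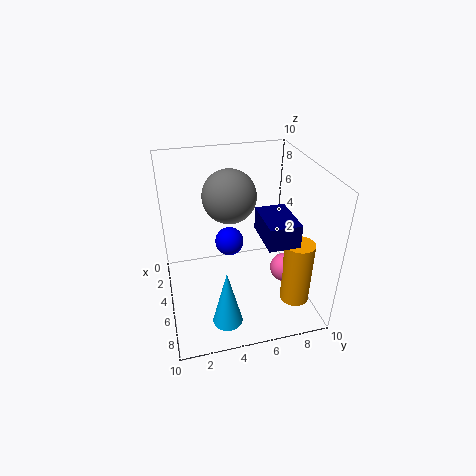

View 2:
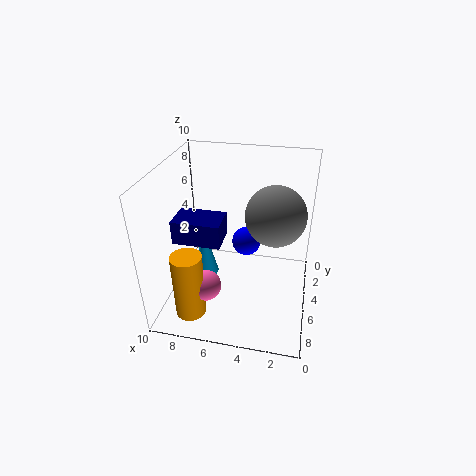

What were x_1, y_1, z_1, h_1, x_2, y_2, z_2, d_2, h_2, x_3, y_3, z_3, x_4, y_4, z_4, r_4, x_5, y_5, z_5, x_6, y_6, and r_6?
x_1 = 7.5, y_1 = 8.5, z_1 = 1, h_1 = 4.5, x_2 = 5.5, y_2 = 6, z_2 = 6, d_2 = 2, h_2 = 1.5, x_3 = 6.5, y_3 = 8, z_3 = 3, x_4 = 8, y_4 = 3.5, z_4 = 0.5, r_4 = 1, x_5 = 2.5, y_5 = 5, z_5 = 7, x_6 = 4.5, y_6 = 4.5, r_6 = 1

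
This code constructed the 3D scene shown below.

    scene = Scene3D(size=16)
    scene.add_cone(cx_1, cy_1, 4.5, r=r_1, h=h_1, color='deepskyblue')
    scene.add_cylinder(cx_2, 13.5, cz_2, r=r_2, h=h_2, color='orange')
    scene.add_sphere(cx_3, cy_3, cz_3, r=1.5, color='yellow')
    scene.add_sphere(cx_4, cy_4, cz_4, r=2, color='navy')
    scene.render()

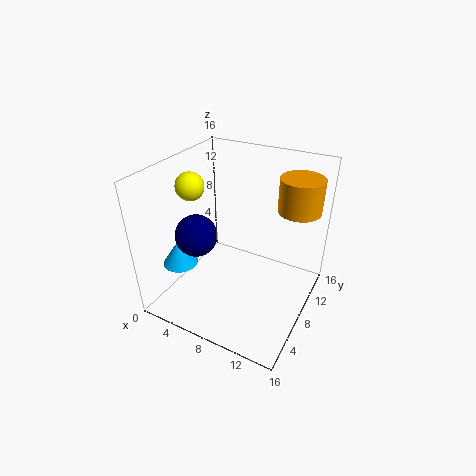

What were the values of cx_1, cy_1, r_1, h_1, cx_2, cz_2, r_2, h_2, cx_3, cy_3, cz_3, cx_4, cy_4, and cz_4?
cx_1 = 2; cy_1 = 5; r_1 = 2; h_1 = 3; cx_2 = 13; cz_2 = 10; r_2 = 2.5; h_2 = 4; cx_3 = 3.5; cy_3 = 6; cz_3 = 14; cx_4 = 6.5; cy_4 = 2.5; cz_4 = 11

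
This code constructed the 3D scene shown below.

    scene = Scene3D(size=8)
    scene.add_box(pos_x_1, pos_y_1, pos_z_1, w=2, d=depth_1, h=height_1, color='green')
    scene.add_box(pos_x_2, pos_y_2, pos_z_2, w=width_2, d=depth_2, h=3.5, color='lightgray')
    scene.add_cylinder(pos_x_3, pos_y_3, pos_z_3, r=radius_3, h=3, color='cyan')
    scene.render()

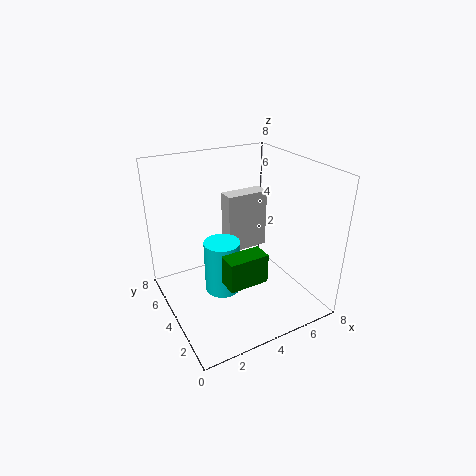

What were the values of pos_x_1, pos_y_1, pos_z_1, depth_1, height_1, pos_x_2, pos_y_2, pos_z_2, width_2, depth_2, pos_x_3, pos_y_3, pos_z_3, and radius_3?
pos_x_1 = 2
pos_y_1 = 1
pos_z_1 = 3
depth_1 = 1
height_1 = 1.5
pos_x_2 = 4
pos_y_2 = 5
pos_z_2 = 2.5
width_2 = 2.5
depth_2 = 1
pos_x_3 = 3
pos_y_3 = 4
pos_z_3 = 1
radius_3 = 1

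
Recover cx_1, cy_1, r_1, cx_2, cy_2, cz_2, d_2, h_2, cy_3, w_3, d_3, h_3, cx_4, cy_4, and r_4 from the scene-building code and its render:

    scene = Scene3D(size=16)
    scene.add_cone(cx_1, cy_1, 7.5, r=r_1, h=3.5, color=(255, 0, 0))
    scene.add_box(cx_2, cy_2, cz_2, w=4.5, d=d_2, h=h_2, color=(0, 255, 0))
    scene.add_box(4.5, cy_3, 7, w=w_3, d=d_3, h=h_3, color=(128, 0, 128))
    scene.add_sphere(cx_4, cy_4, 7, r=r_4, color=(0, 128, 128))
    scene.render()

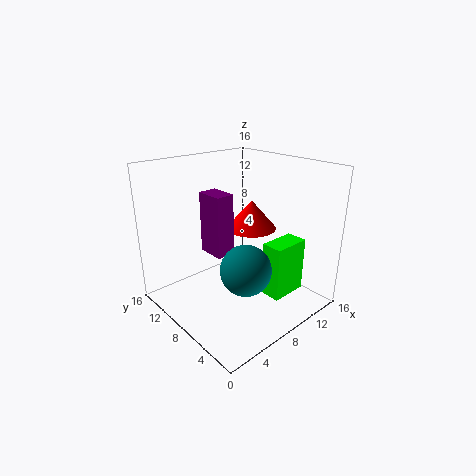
cx_1 = 12
cy_1 = 10
r_1 = 3
cx_2 = 10.5
cy_2 = 4
cz_2 = 0.5
d_2 = 2.5
h_2 = 6.5
cy_3 = 7
w_3 = 2
d_3 = 3
h_3 = 6.5
cx_4 = 5
cy_4 = 3.5
r_4 = 2.5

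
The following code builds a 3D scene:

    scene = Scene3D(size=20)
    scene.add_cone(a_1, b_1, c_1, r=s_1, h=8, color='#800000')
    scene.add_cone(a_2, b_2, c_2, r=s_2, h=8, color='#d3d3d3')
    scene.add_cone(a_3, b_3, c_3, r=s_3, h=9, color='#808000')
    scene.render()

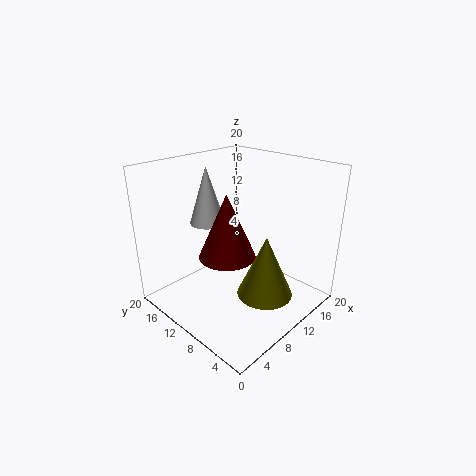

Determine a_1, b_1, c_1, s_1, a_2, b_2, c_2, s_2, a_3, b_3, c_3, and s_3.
a_1 = 5.5, b_1 = 7.5, c_1 = 10, s_1 = 3.5, a_2 = 8.5, b_2 = 14.5, c_2 = 11.5, s_2 = 2.5, a_3 = 12, b_3 = 6.5, c_3 = 1.5, s_3 = 4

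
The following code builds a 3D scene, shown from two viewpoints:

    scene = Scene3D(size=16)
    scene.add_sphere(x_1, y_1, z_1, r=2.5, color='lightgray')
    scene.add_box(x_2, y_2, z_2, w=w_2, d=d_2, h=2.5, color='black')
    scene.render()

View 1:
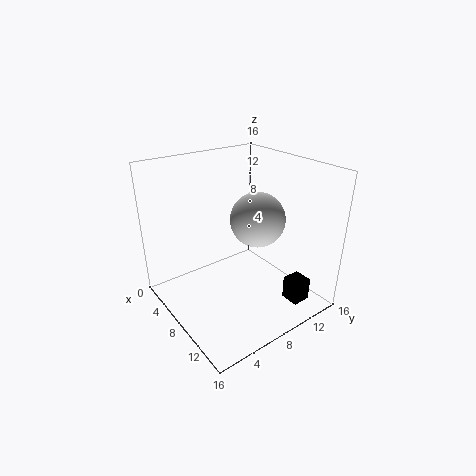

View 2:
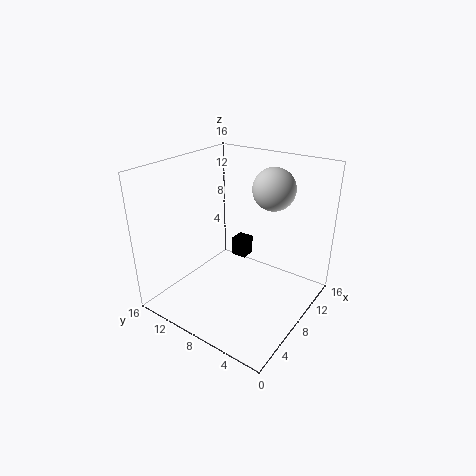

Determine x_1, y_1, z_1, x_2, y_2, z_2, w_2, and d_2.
x_1 = 13
y_1 = 6.5
z_1 = 12.5
x_2 = 13
y_2 = 10.5
z_2 = 2
w_2 = 2
d_2 = 2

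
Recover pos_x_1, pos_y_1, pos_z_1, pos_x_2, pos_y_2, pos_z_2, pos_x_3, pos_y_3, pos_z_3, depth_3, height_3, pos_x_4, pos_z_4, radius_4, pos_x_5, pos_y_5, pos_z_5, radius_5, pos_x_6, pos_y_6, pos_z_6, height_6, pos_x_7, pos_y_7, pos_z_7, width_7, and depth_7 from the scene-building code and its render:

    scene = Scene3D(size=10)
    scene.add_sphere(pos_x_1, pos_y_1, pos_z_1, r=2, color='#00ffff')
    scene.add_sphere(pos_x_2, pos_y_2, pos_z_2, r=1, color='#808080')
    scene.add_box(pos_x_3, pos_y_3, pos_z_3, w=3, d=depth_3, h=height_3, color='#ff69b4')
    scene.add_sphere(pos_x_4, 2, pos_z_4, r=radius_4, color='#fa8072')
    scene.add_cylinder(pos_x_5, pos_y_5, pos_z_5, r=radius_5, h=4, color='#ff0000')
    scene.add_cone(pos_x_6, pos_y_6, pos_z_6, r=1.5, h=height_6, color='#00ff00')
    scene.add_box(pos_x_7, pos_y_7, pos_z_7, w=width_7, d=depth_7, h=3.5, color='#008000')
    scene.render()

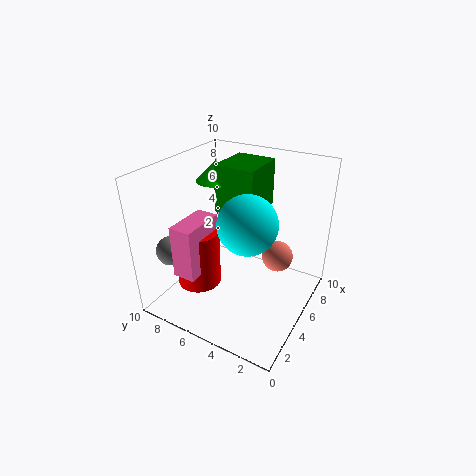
pos_x_1 = 4.5, pos_y_1 = 4, pos_z_1 = 6.5, pos_x_2 = 2, pos_y_2 = 8.5, pos_z_2 = 4.5, pos_x_3 = 1, pos_y_3 = 6, pos_z_3 = 3.5, depth_3 = 1.5, height_3 = 3.5, pos_x_4 = 5, pos_z_4 = 4.5, radius_4 = 1, pos_x_5 = 3, pos_y_5 = 7, pos_z_5 = 2, radius_5 = 1.5, pos_x_6 = 7, pos_y_6 = 8, pos_z_6 = 8, height_6 = 1.5, pos_x_7 = 6, pos_y_7 = 4.5, pos_z_7 = 6, width_7 = 3.5, depth_7 = 3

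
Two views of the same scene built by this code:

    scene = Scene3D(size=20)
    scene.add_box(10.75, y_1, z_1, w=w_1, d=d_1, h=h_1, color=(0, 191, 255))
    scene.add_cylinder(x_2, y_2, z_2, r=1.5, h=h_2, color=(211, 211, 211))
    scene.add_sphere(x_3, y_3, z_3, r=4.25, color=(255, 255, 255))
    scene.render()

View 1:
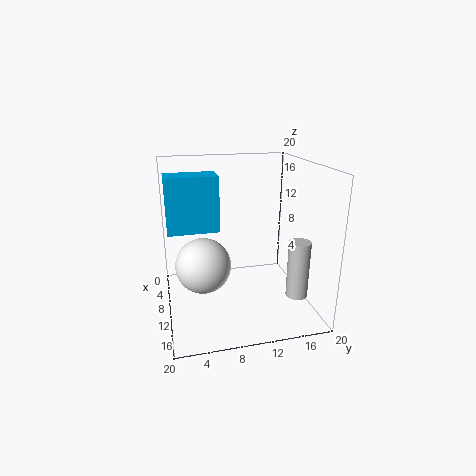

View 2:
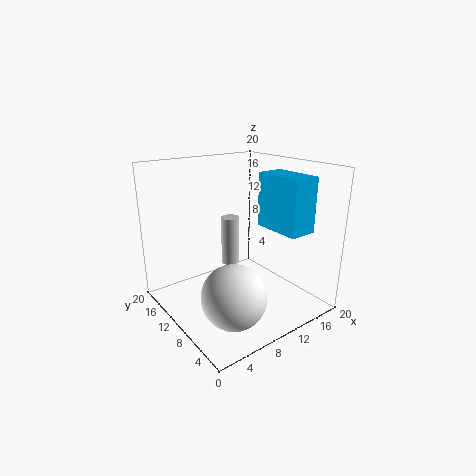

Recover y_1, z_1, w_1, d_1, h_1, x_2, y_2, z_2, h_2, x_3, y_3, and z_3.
y_1 = 0.5; z_1 = 12.75; w_1 = 3.5; d_1 = 6.25; h_1 = 6.75; x_2 = 14; y_2 = 17.5; z_2 = 2.25; h_2 = 8; x_3 = 6; y_3 = 5.5; z_3 = 4.25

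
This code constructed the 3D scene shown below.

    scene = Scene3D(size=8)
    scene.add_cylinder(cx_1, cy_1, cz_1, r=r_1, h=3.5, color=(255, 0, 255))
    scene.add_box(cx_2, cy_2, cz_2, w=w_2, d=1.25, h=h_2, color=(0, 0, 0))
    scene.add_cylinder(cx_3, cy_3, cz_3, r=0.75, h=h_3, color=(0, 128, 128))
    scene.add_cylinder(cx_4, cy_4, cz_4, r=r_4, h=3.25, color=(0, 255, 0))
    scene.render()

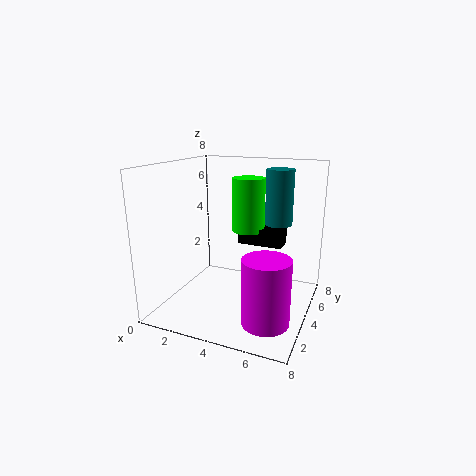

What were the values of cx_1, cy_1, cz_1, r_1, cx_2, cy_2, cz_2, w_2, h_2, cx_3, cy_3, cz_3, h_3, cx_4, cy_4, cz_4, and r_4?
cx_1 = 6.25
cy_1 = 2.25
cz_1 = 0.25
r_1 = 1.25
cx_2 = 3.25
cy_2 = 5.75
cz_2 = 3
w_2 = 2.75
h_2 = 1
cx_3 = 6
cy_3 = 5
cz_3 = 4.75
h_3 = 3
cx_4 = 3.75
cy_4 = 6.25
cz_4 = 3.75
r_4 = 1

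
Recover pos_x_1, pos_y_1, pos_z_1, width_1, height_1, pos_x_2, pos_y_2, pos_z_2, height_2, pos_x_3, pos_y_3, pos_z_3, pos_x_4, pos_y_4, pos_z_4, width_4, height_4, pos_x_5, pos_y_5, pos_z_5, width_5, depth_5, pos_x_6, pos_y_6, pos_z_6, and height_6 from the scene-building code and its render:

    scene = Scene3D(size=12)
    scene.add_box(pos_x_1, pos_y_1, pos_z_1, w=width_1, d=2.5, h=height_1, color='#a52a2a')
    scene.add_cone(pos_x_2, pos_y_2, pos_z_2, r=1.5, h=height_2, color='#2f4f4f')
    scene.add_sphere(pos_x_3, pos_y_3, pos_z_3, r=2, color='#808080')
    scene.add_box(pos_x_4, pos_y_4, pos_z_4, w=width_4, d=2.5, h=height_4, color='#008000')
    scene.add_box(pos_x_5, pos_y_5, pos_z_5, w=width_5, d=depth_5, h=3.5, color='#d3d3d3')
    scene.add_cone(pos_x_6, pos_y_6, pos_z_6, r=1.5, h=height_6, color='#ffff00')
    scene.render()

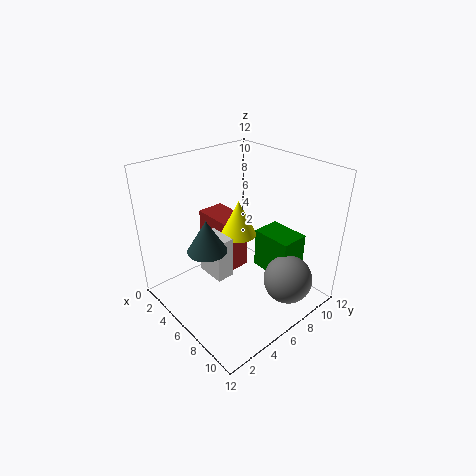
pos_x_1 = 0.5, pos_y_1 = 6, pos_z_1 = 1.5, width_1 = 4, height_1 = 5, pos_x_2 = 6.5, pos_y_2 = 2.5, pos_z_2 = 6.5, height_2 = 2.5, pos_x_3 = 10, pos_y_3 = 8, pos_z_3 = 3, pos_x_4 = 6, pos_y_4 = 8, pos_z_4 = 2.5, width_4 = 3.5, height_4 = 3.5, pos_x_5 = 4, pos_y_5 = 3.5, pos_z_5 = 3, width_5 = 2.5, depth_5 = 1.5, pos_x_6 = 5.5, pos_y_6 = 6.5, pos_z_6 = 6, height_6 = 3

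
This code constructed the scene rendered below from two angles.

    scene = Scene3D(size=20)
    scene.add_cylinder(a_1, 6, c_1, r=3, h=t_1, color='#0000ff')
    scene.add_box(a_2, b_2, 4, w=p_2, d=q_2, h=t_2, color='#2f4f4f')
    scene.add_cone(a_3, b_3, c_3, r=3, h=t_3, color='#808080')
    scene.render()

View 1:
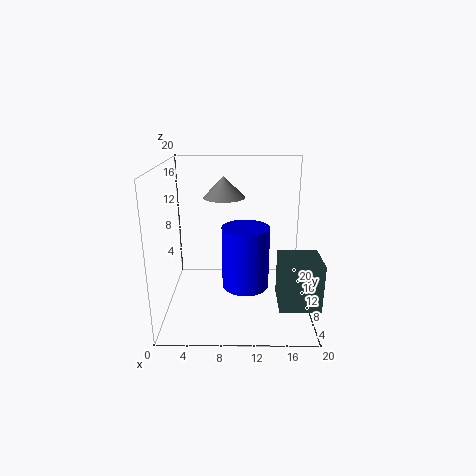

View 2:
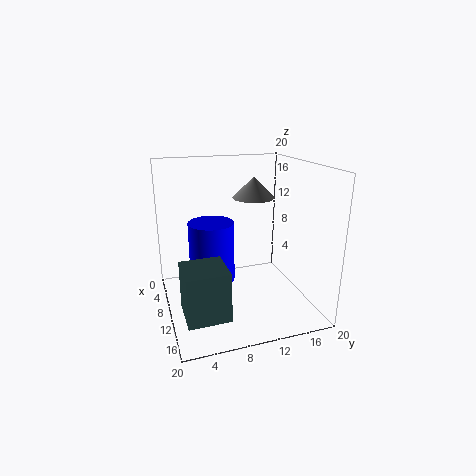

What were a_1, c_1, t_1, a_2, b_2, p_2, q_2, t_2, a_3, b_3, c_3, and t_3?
a_1 = 11
c_1 = 5
t_1 = 8
a_2 = 15
b_2 = 1
p_2 = 5
q_2 = 5
t_2 = 6
a_3 = 8
b_3 = 13
c_3 = 15
t_3 = 3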